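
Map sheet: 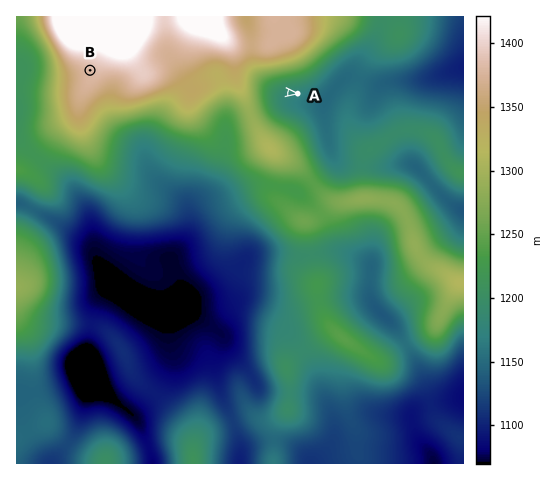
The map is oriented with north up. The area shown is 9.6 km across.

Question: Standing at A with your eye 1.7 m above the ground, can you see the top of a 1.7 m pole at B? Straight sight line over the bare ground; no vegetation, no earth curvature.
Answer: no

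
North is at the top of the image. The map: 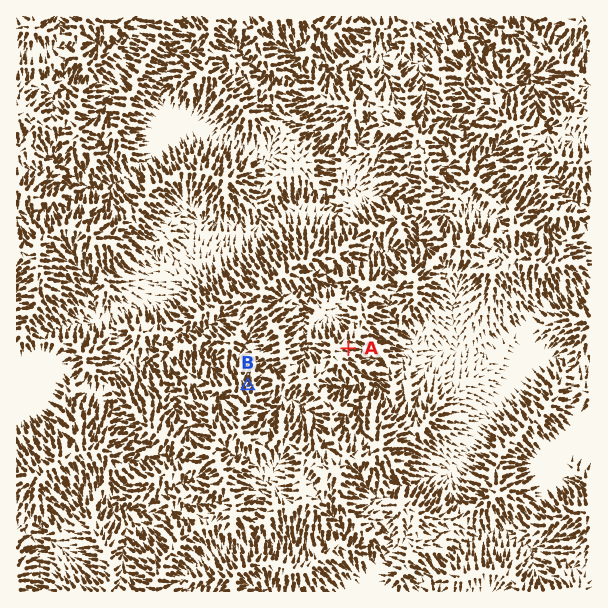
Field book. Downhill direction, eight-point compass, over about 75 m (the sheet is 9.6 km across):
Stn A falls E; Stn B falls N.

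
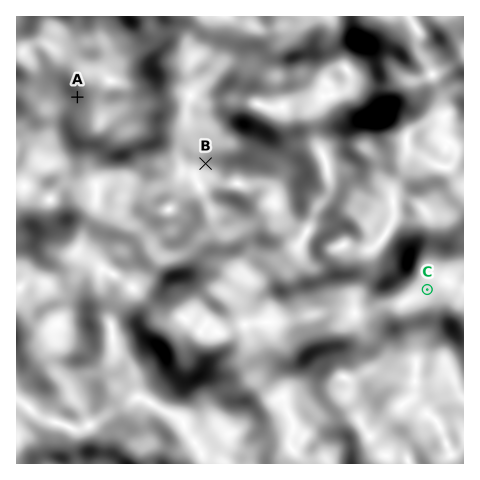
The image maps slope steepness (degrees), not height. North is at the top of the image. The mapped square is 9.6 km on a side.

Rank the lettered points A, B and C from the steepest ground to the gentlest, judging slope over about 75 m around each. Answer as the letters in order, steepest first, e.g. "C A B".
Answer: A B C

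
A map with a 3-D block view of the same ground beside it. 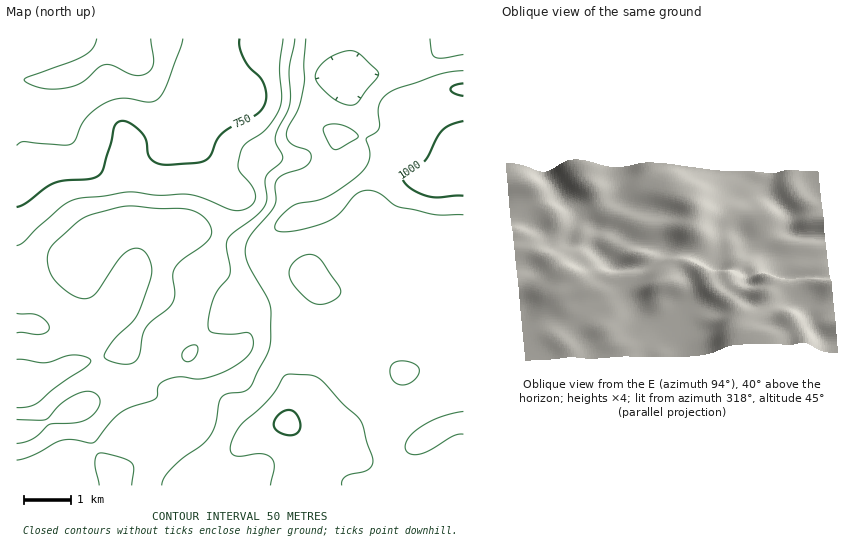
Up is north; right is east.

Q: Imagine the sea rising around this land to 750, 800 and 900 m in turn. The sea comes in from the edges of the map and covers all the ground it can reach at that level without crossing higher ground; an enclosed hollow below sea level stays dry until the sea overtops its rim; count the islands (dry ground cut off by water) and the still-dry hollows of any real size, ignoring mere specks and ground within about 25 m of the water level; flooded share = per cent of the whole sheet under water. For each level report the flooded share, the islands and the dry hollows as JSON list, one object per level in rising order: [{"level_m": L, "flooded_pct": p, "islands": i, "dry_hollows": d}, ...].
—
[{"level_m": 750, "flooded_pct": 14, "islands": 0, "dry_hollows": 0}, {"level_m": 800, "flooded_pct": 22, "islands": 0, "dry_hollows": 0}, {"level_m": 900, "flooded_pct": 55, "islands": 0, "dry_hollows": 0}]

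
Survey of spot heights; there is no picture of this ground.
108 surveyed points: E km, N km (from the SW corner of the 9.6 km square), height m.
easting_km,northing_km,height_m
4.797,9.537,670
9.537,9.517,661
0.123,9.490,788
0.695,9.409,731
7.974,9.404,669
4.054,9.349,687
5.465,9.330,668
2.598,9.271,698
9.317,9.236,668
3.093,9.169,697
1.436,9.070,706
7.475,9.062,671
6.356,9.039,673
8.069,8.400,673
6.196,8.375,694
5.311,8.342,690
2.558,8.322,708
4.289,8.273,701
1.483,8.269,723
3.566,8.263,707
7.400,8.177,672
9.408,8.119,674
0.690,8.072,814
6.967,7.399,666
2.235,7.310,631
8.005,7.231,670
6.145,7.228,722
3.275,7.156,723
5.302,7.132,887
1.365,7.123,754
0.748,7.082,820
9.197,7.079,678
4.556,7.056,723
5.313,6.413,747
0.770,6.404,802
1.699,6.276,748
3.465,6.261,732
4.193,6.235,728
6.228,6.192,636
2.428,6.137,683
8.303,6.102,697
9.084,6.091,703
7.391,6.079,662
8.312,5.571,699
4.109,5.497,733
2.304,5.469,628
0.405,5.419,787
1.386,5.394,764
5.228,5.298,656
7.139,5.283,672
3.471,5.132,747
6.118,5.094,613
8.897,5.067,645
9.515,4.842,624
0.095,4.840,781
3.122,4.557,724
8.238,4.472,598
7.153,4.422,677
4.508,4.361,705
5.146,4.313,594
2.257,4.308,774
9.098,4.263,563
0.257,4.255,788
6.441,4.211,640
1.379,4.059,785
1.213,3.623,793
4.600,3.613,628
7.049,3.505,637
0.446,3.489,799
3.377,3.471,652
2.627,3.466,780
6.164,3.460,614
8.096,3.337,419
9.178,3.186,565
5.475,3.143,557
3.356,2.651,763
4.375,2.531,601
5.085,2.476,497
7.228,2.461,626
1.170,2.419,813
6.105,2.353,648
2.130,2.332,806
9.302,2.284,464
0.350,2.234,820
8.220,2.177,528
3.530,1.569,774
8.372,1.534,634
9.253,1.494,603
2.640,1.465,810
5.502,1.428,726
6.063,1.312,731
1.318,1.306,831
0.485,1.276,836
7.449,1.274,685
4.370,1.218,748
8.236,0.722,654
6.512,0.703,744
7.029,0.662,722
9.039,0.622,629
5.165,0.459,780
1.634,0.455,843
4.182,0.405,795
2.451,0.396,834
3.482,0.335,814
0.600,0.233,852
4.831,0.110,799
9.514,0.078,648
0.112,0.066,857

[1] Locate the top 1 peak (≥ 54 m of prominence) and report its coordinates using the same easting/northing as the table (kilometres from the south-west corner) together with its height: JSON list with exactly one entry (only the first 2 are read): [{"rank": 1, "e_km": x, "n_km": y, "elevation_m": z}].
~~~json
[{"rank": 1, "e_km": 5.41, "n_km": 7.09, "elevation_m": 901}]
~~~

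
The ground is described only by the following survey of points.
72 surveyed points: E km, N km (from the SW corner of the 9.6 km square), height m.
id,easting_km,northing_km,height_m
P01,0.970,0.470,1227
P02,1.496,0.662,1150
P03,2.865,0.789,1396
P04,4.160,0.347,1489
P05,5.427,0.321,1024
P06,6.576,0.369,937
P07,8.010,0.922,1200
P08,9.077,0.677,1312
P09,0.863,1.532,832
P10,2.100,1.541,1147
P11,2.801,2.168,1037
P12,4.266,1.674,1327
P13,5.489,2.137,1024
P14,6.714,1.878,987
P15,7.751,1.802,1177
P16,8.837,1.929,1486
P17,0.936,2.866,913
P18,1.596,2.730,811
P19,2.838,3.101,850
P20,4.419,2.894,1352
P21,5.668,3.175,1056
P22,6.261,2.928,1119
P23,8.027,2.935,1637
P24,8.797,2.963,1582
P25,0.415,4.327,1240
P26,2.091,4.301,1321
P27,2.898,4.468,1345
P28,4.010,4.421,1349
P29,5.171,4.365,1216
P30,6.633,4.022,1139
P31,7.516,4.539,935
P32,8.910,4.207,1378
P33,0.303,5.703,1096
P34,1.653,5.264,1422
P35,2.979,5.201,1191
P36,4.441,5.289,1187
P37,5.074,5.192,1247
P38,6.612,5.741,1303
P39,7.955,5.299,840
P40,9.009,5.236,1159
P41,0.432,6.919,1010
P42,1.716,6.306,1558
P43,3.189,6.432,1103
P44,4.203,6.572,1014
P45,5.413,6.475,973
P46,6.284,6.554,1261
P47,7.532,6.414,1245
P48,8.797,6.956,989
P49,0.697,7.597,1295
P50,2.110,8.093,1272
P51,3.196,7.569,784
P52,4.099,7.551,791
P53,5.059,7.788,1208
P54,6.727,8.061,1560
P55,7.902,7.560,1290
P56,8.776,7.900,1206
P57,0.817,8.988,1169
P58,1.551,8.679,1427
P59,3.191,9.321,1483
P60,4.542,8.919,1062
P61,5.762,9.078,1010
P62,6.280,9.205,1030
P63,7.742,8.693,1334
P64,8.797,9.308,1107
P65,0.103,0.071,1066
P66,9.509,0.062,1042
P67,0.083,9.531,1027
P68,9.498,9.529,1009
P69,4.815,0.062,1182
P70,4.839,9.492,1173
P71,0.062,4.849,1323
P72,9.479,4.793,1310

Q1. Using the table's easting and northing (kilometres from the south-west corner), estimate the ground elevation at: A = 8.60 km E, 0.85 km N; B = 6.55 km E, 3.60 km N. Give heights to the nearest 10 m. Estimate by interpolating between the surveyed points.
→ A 1310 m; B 1110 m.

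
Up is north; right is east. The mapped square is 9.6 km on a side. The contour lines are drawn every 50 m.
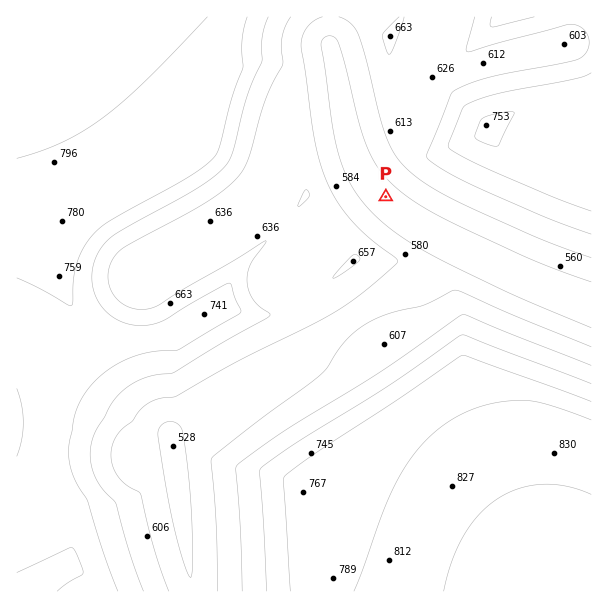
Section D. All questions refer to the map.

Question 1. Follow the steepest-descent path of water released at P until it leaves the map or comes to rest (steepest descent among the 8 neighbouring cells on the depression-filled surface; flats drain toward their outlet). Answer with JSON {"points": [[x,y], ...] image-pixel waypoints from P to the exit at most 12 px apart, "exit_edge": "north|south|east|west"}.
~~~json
{"points": [[386, 197], [393, 209], [405, 218], [417, 225], [429, 233], [441, 239], [453, 245], [465, 251], [477, 257], [489, 263], [501, 269], [513, 275], [525, 281], [537, 285], [549, 291], [561, 296], [573, 300], [585, 305], [591, 308]], "exit_edge": "east"}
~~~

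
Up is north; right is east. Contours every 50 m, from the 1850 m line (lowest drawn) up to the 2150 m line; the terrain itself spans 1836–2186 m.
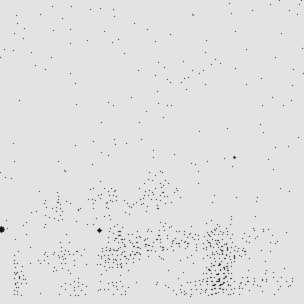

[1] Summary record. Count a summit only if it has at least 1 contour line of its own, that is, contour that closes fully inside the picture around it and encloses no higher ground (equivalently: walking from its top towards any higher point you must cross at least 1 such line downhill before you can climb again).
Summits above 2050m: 1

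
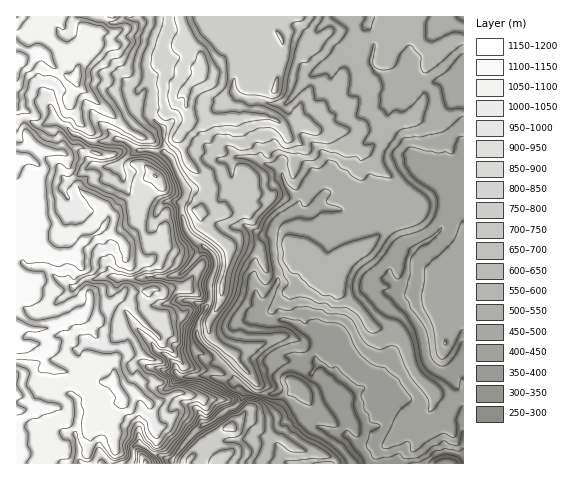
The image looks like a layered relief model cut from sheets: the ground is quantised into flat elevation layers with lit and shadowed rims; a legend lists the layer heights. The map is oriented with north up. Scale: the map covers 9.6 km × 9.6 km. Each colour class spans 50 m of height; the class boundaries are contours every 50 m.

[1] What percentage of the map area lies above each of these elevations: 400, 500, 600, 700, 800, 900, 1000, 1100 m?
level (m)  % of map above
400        93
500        77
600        58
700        50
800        38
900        29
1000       20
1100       6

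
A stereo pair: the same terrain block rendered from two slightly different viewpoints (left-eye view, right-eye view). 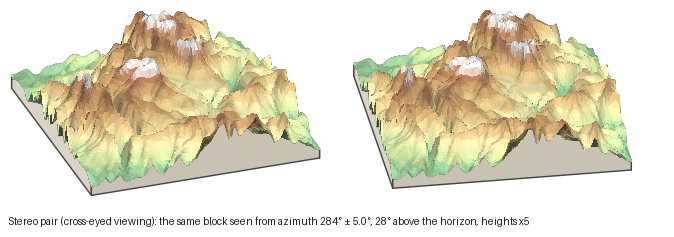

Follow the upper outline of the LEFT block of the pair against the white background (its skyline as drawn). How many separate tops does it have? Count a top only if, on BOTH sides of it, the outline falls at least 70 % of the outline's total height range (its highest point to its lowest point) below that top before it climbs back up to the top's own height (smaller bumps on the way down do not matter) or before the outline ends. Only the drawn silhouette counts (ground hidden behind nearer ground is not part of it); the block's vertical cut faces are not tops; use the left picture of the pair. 0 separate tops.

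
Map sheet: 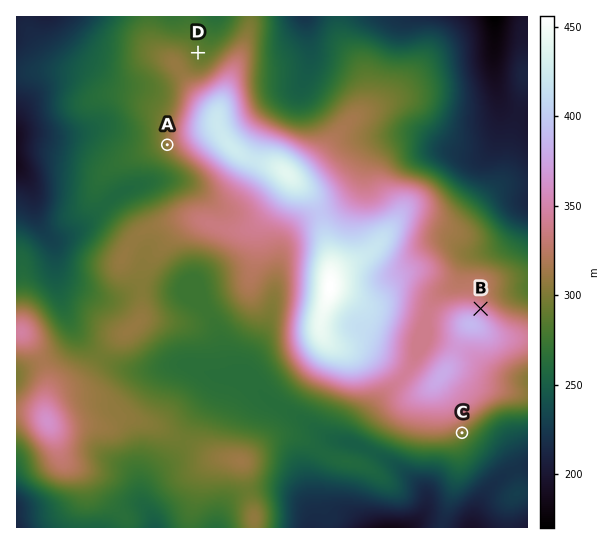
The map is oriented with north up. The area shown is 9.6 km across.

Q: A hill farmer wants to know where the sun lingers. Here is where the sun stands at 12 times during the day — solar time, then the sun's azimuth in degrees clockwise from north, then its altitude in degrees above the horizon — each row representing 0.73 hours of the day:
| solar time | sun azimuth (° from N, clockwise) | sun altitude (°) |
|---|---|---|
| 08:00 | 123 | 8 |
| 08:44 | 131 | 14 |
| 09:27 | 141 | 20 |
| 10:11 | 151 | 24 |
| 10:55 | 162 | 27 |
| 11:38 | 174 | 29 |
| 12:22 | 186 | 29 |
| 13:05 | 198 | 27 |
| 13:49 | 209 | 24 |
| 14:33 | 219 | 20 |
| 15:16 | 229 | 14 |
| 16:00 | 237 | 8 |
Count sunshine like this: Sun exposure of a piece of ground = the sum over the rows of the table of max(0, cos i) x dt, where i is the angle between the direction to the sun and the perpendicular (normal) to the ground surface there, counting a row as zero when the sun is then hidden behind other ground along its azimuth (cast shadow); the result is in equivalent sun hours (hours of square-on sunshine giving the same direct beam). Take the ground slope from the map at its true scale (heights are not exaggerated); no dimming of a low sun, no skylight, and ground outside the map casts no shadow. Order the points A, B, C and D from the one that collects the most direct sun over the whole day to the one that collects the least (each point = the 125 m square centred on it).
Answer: C > A > D > B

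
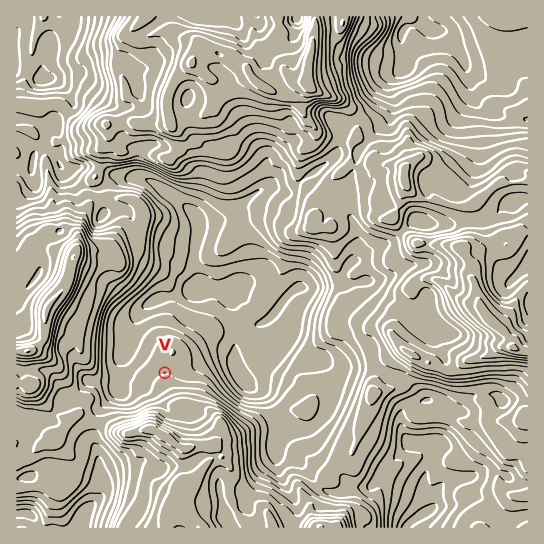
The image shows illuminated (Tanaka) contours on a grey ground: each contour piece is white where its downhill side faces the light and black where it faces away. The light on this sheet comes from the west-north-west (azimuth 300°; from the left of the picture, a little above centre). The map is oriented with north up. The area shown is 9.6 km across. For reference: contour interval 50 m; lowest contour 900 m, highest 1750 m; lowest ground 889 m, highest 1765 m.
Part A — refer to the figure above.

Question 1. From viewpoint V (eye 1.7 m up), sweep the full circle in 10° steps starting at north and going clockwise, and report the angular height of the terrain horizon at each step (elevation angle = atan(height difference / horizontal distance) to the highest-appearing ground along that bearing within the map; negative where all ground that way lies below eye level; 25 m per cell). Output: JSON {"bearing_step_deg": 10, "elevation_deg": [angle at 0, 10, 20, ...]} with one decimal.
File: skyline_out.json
{"bearing_step_deg": 10, "elevation_deg": [4.4, 4.2, 4.8, 4.1, 1.7, 3.7, 2.4, 3.9, 4.9, 3.0, 2.1, 1.9, 6.0, 13.3, 14.2, 16.5, 16.3, 17.2, 20.8, 22.0, 20.8, 16.4, 11.1, 5.6, 4.6, 5.0, 7.3, 7.5, 11.9, 11.8, 11.6, 11.5, 10.5, 5.8, 5.5, 2.8]}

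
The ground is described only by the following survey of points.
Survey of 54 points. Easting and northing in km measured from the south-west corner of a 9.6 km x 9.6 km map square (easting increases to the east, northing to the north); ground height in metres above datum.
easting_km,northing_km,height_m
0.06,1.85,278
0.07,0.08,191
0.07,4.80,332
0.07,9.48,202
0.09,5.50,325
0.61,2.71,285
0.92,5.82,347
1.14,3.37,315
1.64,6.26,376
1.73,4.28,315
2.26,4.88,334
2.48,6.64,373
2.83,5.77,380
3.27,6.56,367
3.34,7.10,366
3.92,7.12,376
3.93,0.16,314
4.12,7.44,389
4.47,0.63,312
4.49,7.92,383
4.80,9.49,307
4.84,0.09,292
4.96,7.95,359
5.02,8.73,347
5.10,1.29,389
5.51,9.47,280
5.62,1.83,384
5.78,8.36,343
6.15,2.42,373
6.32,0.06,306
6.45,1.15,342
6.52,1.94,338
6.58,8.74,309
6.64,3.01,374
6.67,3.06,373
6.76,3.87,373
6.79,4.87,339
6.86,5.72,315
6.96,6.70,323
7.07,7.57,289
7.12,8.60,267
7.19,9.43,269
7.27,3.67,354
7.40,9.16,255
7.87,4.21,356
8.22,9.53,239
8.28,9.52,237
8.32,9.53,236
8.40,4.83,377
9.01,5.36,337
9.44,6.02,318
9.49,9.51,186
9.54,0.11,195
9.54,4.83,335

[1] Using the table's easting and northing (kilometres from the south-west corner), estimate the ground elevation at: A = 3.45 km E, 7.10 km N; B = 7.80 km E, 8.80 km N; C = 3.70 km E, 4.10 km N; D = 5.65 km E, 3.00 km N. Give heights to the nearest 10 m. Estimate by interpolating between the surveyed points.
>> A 360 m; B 220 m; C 310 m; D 330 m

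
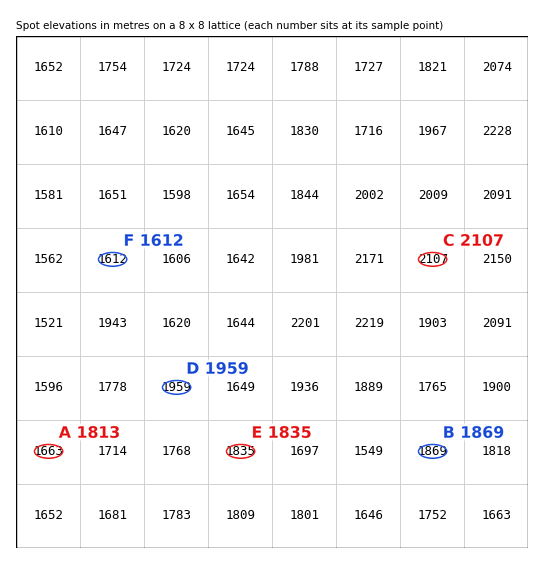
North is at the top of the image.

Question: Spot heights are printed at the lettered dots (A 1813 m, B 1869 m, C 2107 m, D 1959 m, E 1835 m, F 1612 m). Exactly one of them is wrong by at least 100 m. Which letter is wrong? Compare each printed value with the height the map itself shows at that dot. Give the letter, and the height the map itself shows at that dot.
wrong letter A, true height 1663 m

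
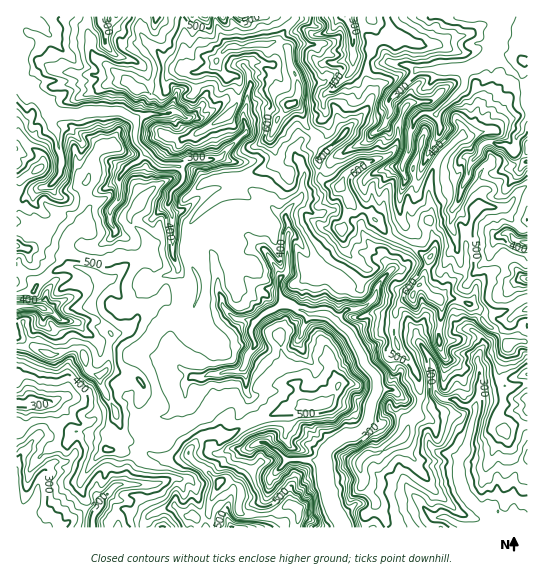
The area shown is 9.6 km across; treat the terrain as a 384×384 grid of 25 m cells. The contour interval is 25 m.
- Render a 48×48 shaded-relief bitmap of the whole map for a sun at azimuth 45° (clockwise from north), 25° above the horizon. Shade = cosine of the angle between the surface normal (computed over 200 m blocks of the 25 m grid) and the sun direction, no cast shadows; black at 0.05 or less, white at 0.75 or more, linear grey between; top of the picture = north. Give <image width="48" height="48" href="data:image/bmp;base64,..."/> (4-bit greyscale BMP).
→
<image width="48" height="48" href="data:image/bmp;base64,Qk32BAAAAAAAAHYAAAAoAAAAMAAAADAAAAABAAQAAAAAAIAEAAATCwAAEwsAABAAAAAAAAAAAAAAABEREQAiIiIAMzMzAERERABVVVUAZmZmAHd3dwCIiIgAmZmZAKqqqgC7u7sAzMzMAN3d3QDu7u4A////AIh2ZneGV4UjeJgANVad/HI1eauphomHd4d2VXd2d3ZHmYUlmYa++lFWmquXaKl3d4dlVHh3iJiKp2V63Ijv6EJGqqhVnJZndnZlRYhniZiZhVaM7Iv/xyFJqpVZymVnZmZ1VndmZVVmQmre25rutiFamWSMyVV3ZkZmZnZkQ0RDJs3duqrdpRJ5iGesuFZ3aDdmVlZVVndle7zMvciZhTaYh2nLqGVmeVdmZlVoiIh3qpmqu0F5h4mZl3q4iGRVeYd2dmeImYiImYiHYxaYdomZh4qGmWRGmZh3iHdnmYiZmZmXVEd1M1aIVIl5qXRIqrqqmHZIqIiZiImZhmZTJFeWJYmbq5Zpq5mHd3RKl4mZiImaiHdneIqmWpety3ZXqmZFZjFqh5mZiZmqd4eJmamZhzW8ZnZHmWRFUwGJeKmZmavKZ3iZmJzrURbIR4c2iVQzQAaamqmZiJmYaImaiN/3ACnVN6c2iSEDQVqrqpiHZlaJeIm5eu+wAlywSrYjRjNZdqqqmIiHd3iplXq3e/5QBK1AmoQSZ2jMqriIiIiHd4m8cnumn/oQJ8kDqqUEiJvbu4aJmIiHeJvsVpyp38MBSKUnu3A6ue/rdUaqmYh3ia23aK7cy0NVWHM2lyOqmKqDJGmpiZiIibk2ebyFUyRGVjM0dUq6qjQzVniImZiIiaZYiKQCISNoMzVImby6mFZlV3eJmYiZiZZ5moI0RFaFRGecy7uqq3mHdniamIiYeYeIi5ZGd3Zmd2eru6upq6qHeKqpmHmneYeInIU3dlR5h0R5u6uphrh3iqqZmIqmiYiJuWZXZDeZYyOKyZuprGV3iZmamJumiIiJlZhUQkiGM2ibyZus3GeHiIm5Z6ymeIiId6giMmmDWqh8yJuqY4mYiIu2Wa2leIiIeKYkZpllrJeMuJl1V5qImJuXeK2UaIiHiZVXdmd5zIicuXd3iqqblnqpV6t1Z4h3iHZ1Q0m6y6mbqWmqqamqZYq5V6t2Z3d4h2Z1I2zKy8iauYm6qKeIVInJes3KV5mYdleEN6uazraaupiruneKdIm5m922eruodmmVaZmarIaoq5mrzHe9ZImWjJUzZ4hlVXpzeZqqqZiZqoid2mncV4d52yACIkQ0U3hliZrMq7l5iHm8lqzaeHm95gJoZVVWI3h2mXnLrambZpiHicy5iavN1krbmHV4E2hpuYurmqrLRrmKq8u4iZqslXmoZVemE3ZsyJu6uYmmSsq7u7uXZlVUEBNAFVeWI0aduau7t4iWiqq7u6l2VEQwATQyRVWFQ2m9urqbqJqZqomqqodVVVVDWYZTRUR4VIfOuqmKqqu6upmqqXZWZ3Zou3QzZja5Vnfvy7qKzLuaqYmZh2ZomFasp0RnhmmlRmn+url6uXVmZniIZneJhVrHVEeIh4h1RWvbiblXdERVZ5mHeHeIZXuUVYl3mZiZiZzbvMlHZniZqpmIiHiHZox2Z6l4qpvMurzLzddZiavLuqqYd4l2ZqtnWKlpy5zMmpiIzdRpiszLy6mIiA=="/>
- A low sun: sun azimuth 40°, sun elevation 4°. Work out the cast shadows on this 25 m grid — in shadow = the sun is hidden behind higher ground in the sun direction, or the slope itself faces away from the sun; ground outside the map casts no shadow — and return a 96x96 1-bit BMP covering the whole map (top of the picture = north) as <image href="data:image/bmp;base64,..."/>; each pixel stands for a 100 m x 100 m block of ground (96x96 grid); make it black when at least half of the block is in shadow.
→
<image width="96" height="96" href="data:image/bmp;base64,Qk2+BAAAAAAAAD4AAAAoAAAAYAAAAGAAAAABAAEAAAAAAIAEAAATCwAAEwsAAAIAAAAAAAAA////AAAAAAD//7/////7//gCfgD//7//1//4f/gP/OD///8+N+D4//A/8f3///f8d8B4//B/z//////798AA/+B/n///////+8AA/+D/f/7//////8AA/8H+f////////MCB/4H8f////////AOB/4H4////////+APB/4P4////////8APh/7/w//b/////4AP//z/gf/7///4fgAn//z/gf/j///wDDH///jfC//j//8ABH////wPP//j//wAAH////8GP//j//5gAH/////gP//D///AADD////4P//D///AAAB////8f/8H//+AAAA////8f/4D//+AAAAH///8B/4D//+IAAAB///+B/8D//8YAAAAH5//B/8D//8YAAAAYB//n/+D//44AgBwAB//3/+X//48AgB/gB//3/+n//w8AABnwM////+H//xYB8BgAD////+D//sQA/3gAB/////z//AAB//gAx///////+AAD//gB5///////+AADC3wDj///v//88IACAH+HD///f//wEYAAAD+PD///f/cAAYgAAD+fj//+f/PAB8wAAD8fH//+X+DBT8AAAD8fP//+/8CH/gAAAH+f///+/4CP/gAAAf///////wAP/wAAA///////fiD//gAAA///////fgb/xBAAB///////fAP/4HAAB//////+YAH/+GAAB7/////cAAAH/EAABx/////YBADnFwAABx/////gAADD/wABxh/////gAA6B/gAfhg/////wAAcAeAAHhgf////4AAcYAACHBgf////8EAY3gAAPBAf////8EAD/AAAOBA/////wMAD5gAAOAB/////AMAD5gEcOAB////8IMB/wgH8PgB//+fw8MH8AAH4PwA//+Ph8cP9AAHwP4Bf/8PB8YfzAAHgP8B//+eD8KfiGAHGf+B///+CQPfAOAGA//P///wCAPfAd+Hw//////gCMOAAB+Dw//////ACYGADD+Dwf/////GAYGAD/+Pwf////+GCYGAD/8PwP////wIDYCAA/4H/////vgeD4DAAZ4H/////vgfDsBgGh4H/////PgP3MBADB4P////8fgD/EDgLx6P////8/MALkP4fx7P////8/mABkPwfD7h////8/HgB2P/+D/B////9+D4Bzm/oH/j//f/9/AAZzweAH////n/9+GH9z4AEP////7//8MD5x4AEP////+//8cAdxwAAP/////H/8cAd9wAAP/////n/4cAe+AAB////////gIAIfAAB///////+AAAIBAAD///////84AAMAGAD///z////4QAeADAD///j////4AIDADAD///H//n/wB4D/AAZ/P+P/P//wA4P/4A58P5/8Pf/wA5//8B5wfj/0e//h/9//+BwA/H/kY//h48///BAA/P/ORf7jg8//gAhx/P+OAA7BQ8/gAAjz/P8eBgAAA8QAHgDH+P4eDAABg4AAAAyH+d4ODAAHg4AAAAgP4cQOCYAGA5gAAAAfAIYeCQAAAxgAAAA="/>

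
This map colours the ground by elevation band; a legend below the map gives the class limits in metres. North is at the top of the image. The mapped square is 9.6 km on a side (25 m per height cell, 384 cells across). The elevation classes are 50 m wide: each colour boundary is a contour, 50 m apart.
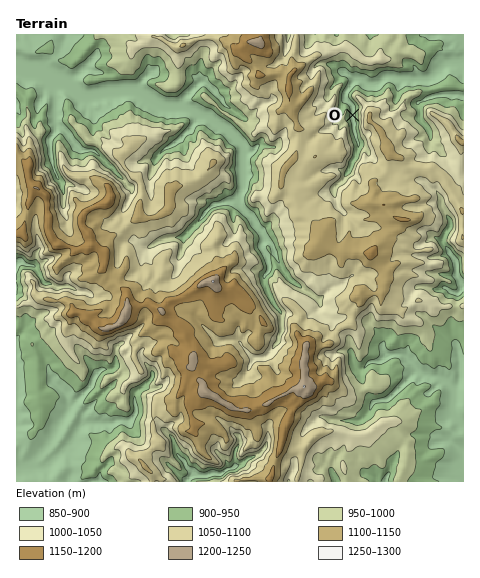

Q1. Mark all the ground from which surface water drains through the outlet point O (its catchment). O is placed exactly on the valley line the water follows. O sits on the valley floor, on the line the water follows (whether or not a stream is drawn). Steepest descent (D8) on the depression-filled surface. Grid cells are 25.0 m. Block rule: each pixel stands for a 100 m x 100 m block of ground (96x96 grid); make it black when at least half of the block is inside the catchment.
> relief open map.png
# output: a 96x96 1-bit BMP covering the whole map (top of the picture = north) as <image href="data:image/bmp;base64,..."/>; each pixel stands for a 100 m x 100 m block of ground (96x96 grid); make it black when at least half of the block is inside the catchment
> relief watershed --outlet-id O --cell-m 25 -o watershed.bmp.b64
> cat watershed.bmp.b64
<image width="96" height="96" href="data:image/bmp;base64,Qk2+BAAAAAAAAD4AAAAoAAAAYAAAAGAAAAABAAEAAAAAAIAEAAATCwAAEwsAAAIAAAAAAAAA////AAAAAAAAAAAAAAAAAAAAAAAAAAAAAAAAAAAAAAAAAAAAAAAAAAAAAAAAAAAAAAAAAAAAAAAAAAAAAAAAAAAAAAAAAAAAAAAAAAAAAAAAAAAAAAAAAAAAAAAAAAAAAAAAAAAAAAAAAAAAAAAAAAAAAAAAAAAAAAAAAAAAAAAAAAAAAAAAAAAAAAAAAAAAAAAAAAAAAAAAAAAAAAAAAAAAAAAAAAAAAAAAAAAAAAAAAAAAAAAAAAAAAAAAAAAAAAAAAAAAAAAAAAAAAAAAAAAAAAAAAAAAAAAAAAAAAAAAAAAAAAAAAAAAAAAAAAAAAAAAAAAAAAAAAAAAAAAAAAAAAAAAAAAAAAAAAAAAAAAAAAAAAAAAAAAAAAAAAAAAAAAAAAAAAAAAAAAAAAAAAAAAAAAAAAAAAAAAAAAAAAAAAAAAAAAAAAAAAAAAAAAAAAAAAAAAAAAAAAAAAAAAAAAAAAAAAAAAAAAAAAAAAAAAAAAAAAAAAAAAAAAAAAAAAAAAAAAAAAAAAAAAAAAAAAAAAAAAAAAAAAAAAAAAAAAAAAAAAAAAAAAAAAAAAAAAAAAAAAAAAAAAAAAAAAAAAAAAAAAAAAAAAAAAAAAAAAAAAAAAAAAAAAAAAAAAAAAAAAAAAAAAAAAAAAAAAAAAAAAAAAAAAAAAAAAAAAAAAAAAAAAAAAAAAAAAAAAAAAAAAAAAAAAAAAAAAAAAAAAAAAAAAAAAAAAAAAAAAAAAAAAAAAAAAAAAAAAAAAAAAAAAAAAAAAAAAAAAAAAAAAAAAAAAAAAAAAAAAAAAAA/wAAAAAAAAAAAAAD/4AAAAAAAAAAAAAH/8AAAAAAAAAAAAAH/+AAAAAAAAAAAAAD//gAAAAAAAAAAAAH//wAAAAAAAAAAAAP//wAAAAAAAAAAAAf//wAAAAAAAAAAAB///AAAAAAAAAAAAB//+AAAAAAAAAAAAD//+AAAAAAAAAAAAD//wAAAAAAAAAAAAD//4AAAAAAAAAAAAH//4AAAAAAAAAAAAf//4AAAAAAAAAAAAf//4AAAAAAAAAAAAf//8AAAAAAAAAAAAf//+AAAAAAAAAAAAP///AAAAAAAAAAAAH///AAAAAAAAAAAAAP//AAAAAAAAAAAAAP//AAAAAAAAAAAAAH//AAAAAAAAAAAAAD/+AAAAAAAAAAAAAB/+AAAAAAAAAAAAAA/8AAAAAAAAAAAAAA/8AAAAAAAAAAAAAAf4AAAAAAAAAAAAAAPwAAAAAAAAAAAAAAPwAAAAAAAAAAAAAAAAAAAAAAAAAAAAAAAAAAAAAAAAAAAAAAAAAAAAAAAAAAAAAAAAAAAAAAAAAAAAAAAAAAAAAAAAAAAAAAAAAAAAAAAAAAAAAAAAAAAAAAAAAAAAAAAAAAAAAAAAAAAAAAAAAAAAAAAAAAAAAAAAAAAAAAAAAAAAAAAAAAAAAAAAAAAAAAAAAAAAAAAAAAAAAAAAAAAAAAAAAAAAAAAAAAAAAAAAAAAAAAAAAAAAAAAAAAAAAAAAAAAAAAAAAAAAAAAAAAA="/>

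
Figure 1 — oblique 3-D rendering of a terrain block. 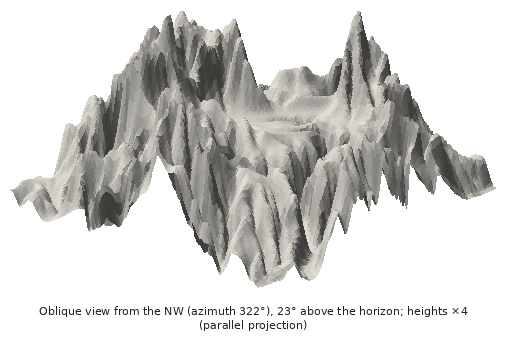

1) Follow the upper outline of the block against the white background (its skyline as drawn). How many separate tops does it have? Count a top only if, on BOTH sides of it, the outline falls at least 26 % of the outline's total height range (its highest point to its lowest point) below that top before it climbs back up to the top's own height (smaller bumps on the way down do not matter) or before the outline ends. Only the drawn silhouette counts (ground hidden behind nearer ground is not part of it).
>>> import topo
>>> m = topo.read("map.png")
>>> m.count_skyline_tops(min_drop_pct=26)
2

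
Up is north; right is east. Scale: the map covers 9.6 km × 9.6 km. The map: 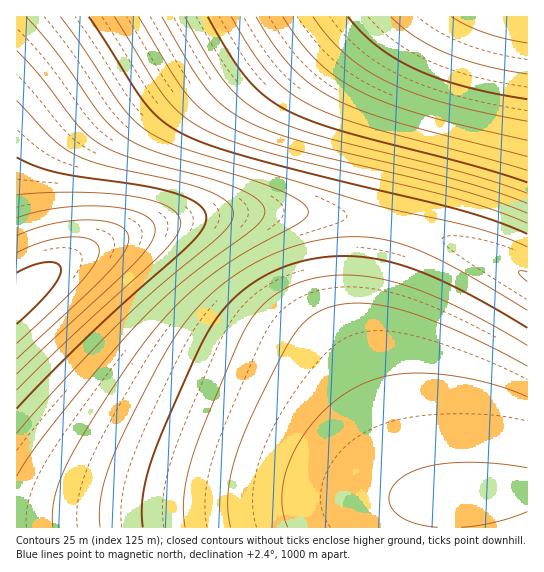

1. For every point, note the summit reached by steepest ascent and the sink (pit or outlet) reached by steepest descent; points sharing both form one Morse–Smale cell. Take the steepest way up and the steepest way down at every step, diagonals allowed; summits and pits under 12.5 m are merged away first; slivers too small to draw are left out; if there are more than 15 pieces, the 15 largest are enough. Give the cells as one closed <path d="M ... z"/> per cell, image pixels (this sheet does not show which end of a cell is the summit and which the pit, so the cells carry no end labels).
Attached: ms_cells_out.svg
<path d="M282 211l-71 4-38 6-35 10-39 14-32 16-25 16-26 21 1 230 511-1-1-36-64 6-28 0-9-4-7-7-10-16-16-48-20-87 2-33 16-77-42-9z"/><path d="M459 16l-442 0-1 281 38-28 45-24 39-14 48-12 51-7 45-1 56 4 53 9 26-109 18-49z"/><path d="M391 224l-16 78-2 33 20 87 11 35 9 21 13 15 9 4 28 0 64-6 1-214-62-30z"/><path d="M527 16l-66 0-4 3-22 47-18 49-25 104 1 6 25 6 48 16 25 10 35 19 2-1z"/>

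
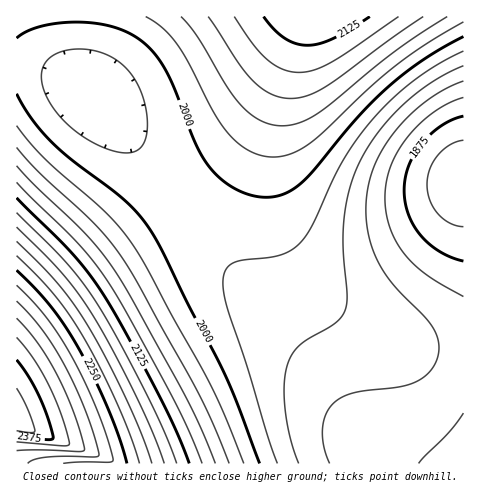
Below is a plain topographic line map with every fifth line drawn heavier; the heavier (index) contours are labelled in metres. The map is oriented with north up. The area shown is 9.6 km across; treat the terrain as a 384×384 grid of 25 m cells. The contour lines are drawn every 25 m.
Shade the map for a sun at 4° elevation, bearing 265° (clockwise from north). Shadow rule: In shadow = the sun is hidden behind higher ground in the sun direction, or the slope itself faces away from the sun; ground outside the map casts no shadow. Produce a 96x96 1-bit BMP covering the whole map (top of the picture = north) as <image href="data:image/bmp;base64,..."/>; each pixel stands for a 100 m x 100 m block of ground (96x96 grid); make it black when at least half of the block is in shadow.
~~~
<image width="96" height="96" href="data:image/bmp;base64,Qk2+BAAAAAAAAD4AAAAoAAAAYAAAAGAAAAABAAEAAAAAAIAEAAATCwAAEwsAAAIAAAAAAAAA////AAAAAAAAAAf////+AAAAAAAAAB//////8AAAAAAAAP///////4AAAAAAB/////////gAAAAAH/////////8AAAAA//////////8AAAAD//////////+AAAAH//////////+AAAAH//////////+AAAAH//////////+AAAAP//////////+AAAAP//////////+AAAAP//////////+AAAAP//////////8AAAAf//////////8AAAAf//////////4AAAAf//////////wAAAAf//////////wAAAAf//////////gAAAA///////////AAAAA//////////+AAAAA//////////8AAAAA//////////4AAAAA//////////4AAAAA//////////wAAAAB//////////gAAAAB//////////AAAAAB/////////8AAAAAB/////////4AAAAAB/////////wAAAAAD/////////gAAAAAD/////////AAAAAAD////////+AAAAAAD////////8AAAAAAD////////4AAAAAAD////////gAAAAAAD////////AAAAAAAD///////+AAAAAAAD///////8AAAAAAAD///////wAAAAAAAD///////gAAAAAAAD//////+AAAAAAAAD//////8AAAAAAAAD//////wAAAAAAAAD//////gAAAAAAAAD/////+AAAAAAAAAD/////4AAAAAAAAAD/////wAAAAAAAAAD/////AAAAAAAAAAD////8AAAAAAAAAAD////wAAAAAAAAAAD////AAAAAAAAAAAD///8AAAAAAAAAAAD///wAAAAAAAAAAAD///AAAAAAAAAAAAD//+AAAAAAAAAAAAD//4AAAAAAAAAAAAD//wAAAAAAAAAAAAD//AAAAAAAAAAAAAD/+AAAAAAAAAAAAAD/8AAAAAAAAAAAAAD/4AAAAAAAAAAAAAD/wAAAAAAAAAAAAAD/gAAAAAAAAAAAAAD/AAAAAAAAAAAAAAD+AAAAAAAAAAAAAAD8AAAAAAAAAAAAAAD4AAAAAAAAAAAAAADwAAAAAAAAAAAAAADgAAAAAAAAAAAAAADAAAAAAAAAAAAAAACAAAAAAAAAAAAAAAAAAAAAAAAAAAAAAAAAAAAAAAAAAAAAAAAAAAAAAAAAAAAAAAAAAAAAAAAAAAAAAAAAAAAAAAAAAAAAAAAAAAAAAAAAAAAAAAAAAAAAAAAAAAAAAAAAAAAAAAAAAAAAAAAAAAAAAAAAAAAAAAAAAAAAAAAAAAAAAAAAAAAAAAAAAAAAAAAAAAAAAAAAAAAAAAAAAAAAAAAAAAAAAAAAAAAAAAAAAAAAAAAAAAAAAAAAAAAAAAAAAAAAAAAAAAAAAAAAAAAAAAAAAAAAAAAAAAAAAAAAAAAAAAAAAAAAAAAAAAAAAAAAAAAAAAAAAAAAAAAAAAAAAAAAAAAAAAAAAAAAAAAAAAAAAAAAAAAAAAAAAAAAAAAAAAAAAAAAAAAAAAA="/>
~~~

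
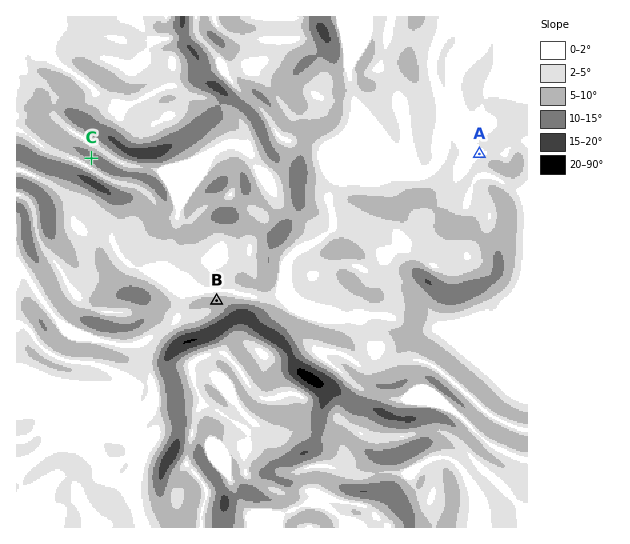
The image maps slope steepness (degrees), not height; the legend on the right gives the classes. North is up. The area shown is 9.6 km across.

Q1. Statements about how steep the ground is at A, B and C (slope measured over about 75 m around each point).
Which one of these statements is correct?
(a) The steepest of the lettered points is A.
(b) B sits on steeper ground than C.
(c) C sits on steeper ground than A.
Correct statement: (c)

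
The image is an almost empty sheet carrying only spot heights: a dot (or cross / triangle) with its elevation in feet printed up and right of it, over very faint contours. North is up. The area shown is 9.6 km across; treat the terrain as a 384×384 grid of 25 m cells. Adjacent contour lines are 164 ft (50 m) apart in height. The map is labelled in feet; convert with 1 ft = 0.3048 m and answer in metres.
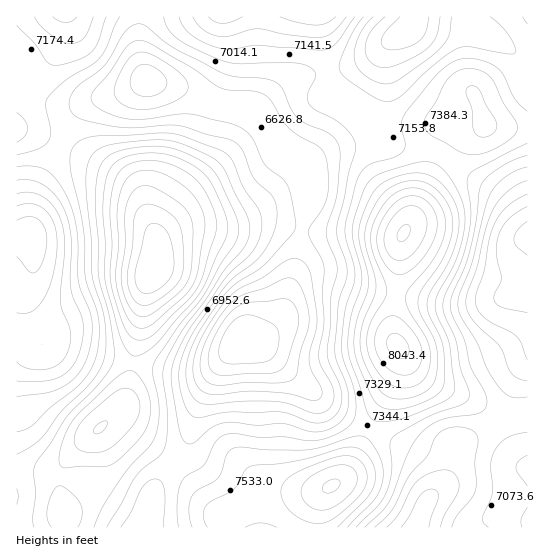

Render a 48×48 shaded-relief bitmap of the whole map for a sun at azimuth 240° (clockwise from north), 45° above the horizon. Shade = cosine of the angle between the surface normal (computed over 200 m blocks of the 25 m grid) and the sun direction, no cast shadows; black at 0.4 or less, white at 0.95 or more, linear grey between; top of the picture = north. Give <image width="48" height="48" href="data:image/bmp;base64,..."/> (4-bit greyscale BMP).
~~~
<image width="48" height="48" href="data:image/bmp;base64,Qk32BAAAAAAAAHYAAAAoAAAAMAAAADAAAAABAAQAAAAAAIAEAAATCwAAEwsAABAAAAAAAAAAAAAAABEREQAiIiIAMzMzAERERABVVVUAZmZmAHd3dwCIiIgAmZmZAKqqqgC7u7sAzMzMAN3d3QDu7u4A////AKu6l2ZmeJq8y6mImqq6qGVWZnirqpmqqau6h2ZmZ5q8upiImau7qHZVVVeaqpmpmbu5hmd2Zoq7qYiImau7qXZUQ0aaqqqpmbu5d3iGZoq6mIiZmaqqqXZEM0aKqqqqmbupiImHZoqpiJmZmZmZmHVDI0aJqru6qqqpmZmXd4mYiZqpiHh3d2QyJFeJmru6qZmaqqqYd3iIiaqYdmZmZlQzNWd4iauqmYmau6mHd3ZniamGZmZVVlVEVnd3iaqpiIiau6mHd2VWiZhlVmZVVmdmd3d3iaqpiImaqqmHdlRFeIdVZmVEV4mZmYh4mqqYiIiaqZmIdkM0Z2ZVZmREaKu7qpiImpmIiIiJmZmYdTIjRVVWZVRFiszcupmIiId3d3d3iJmYZDIiNFVVVVVnrN7dy6mHdmVWZ2ZniZmYZTIiI0VVVVeKze7ty6hlRERVZmZniaqpdkMiI0VlVnmr3e7ty6dTIzRWZmZ4mru6mGUyEkVmZ5q83e7ty5YyEjVmZmeJq7zMuXUyEkV3iau8ze7tynUhEjVmZneaq8zdyoZCEjV4mqu7zd3cuGMQAjRVZniau83u24ZDIiV5qqq8zd3Lp0IAASNFZoiau97u64ZUISR5qqq83dzLlkIQESNWd4iavN7/7JZUMRNpqqrN3cy6l0MhEjRnd4iavN7/7JdlMRNomZrN3Mu7qGQzIjV4iIibze7+7KdlMRNYmZq8y7vMynZUMjV4h3irzd7u3KdkISNXiIm8u7ze24dUMjRnd3irzd3dy5dTIjRmd3mrvM7u25dkMhNWd3is3d3dy5dTI0VmZnirvN7+25dUMQE1Z4is3d3d26dTNEVVVWiavN7u24ZUIQA1Z4m83t3d25dURFVEVWeavN3dyoZUIAAld5rN7u3dy4ZUREQ0RWaJq8zMuoZDEAE1d5rN7t3dynZVRDMzRVZ4q8zLqYUyEAE1d6vN3d3cuXVVVDIjVVVoq8y7qHUhESNWeKvN3MzLqGZVQyIkVlVorMy6l2QhEjVniKu8zMzLmGZVQyI0VmZ4rMuphlQzNGZ3iKq7u7u6h2VEMiM0VmeJu8uYdmVVZ4iIiKqqqqqYZVQzIjREVniau7qYd3d3iZmIiJmZmZh2VEMyI0VVVomqu7uYiZmZmqmIiId4iIdlREMzNFVVZ5q7u7upmqqpqqqId2Znd3ZUREREVWZmeKu7u7upmqqpmqmHZmZmZmVVVVZmZ3d3iry7u6qYiaqZmql2VWd3ZmZlVmd3eIiIm7y6qph3eJmZqphlRIiHdndmVniJmZmZq7uqmYdmaJmaqpdURZmYd3dmZomqqrqqq7qpmHZVaJmaqYZEVqqpiIdlZ5vMzLuqqqqpmHVVaImZmHVEV6qpmYdVaLzMzMuqqqqqmGVFZ4iIh2RFeKqqqYZVabzczLupmqqqqGRFd3iJh2Vniau7qXZVeszMzLqZqqqqmFRFd4iamHeJqru7qXVWerzMzLqZqqqql1RGd4mrqYiaq7u7qGVWibvMzLqZmqu6l1RFZ3mrupmqug=="/>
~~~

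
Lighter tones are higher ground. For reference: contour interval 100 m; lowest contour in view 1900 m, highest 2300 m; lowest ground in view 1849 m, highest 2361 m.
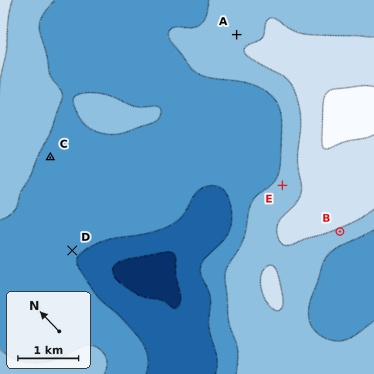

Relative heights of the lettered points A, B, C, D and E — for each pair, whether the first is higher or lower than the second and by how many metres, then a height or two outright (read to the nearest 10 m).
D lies lower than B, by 170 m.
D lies lower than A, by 170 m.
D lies lower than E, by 120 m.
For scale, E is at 2130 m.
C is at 2080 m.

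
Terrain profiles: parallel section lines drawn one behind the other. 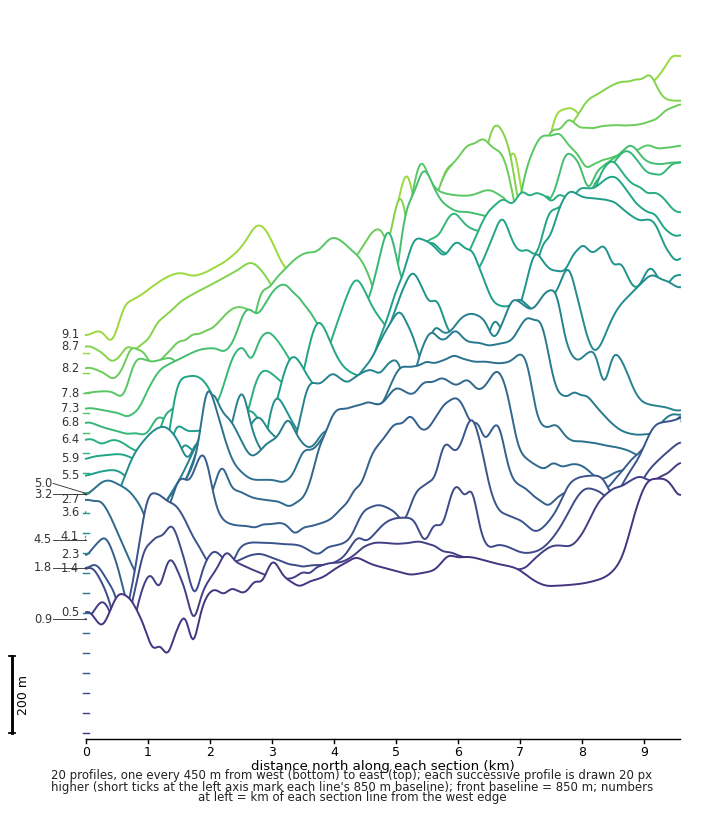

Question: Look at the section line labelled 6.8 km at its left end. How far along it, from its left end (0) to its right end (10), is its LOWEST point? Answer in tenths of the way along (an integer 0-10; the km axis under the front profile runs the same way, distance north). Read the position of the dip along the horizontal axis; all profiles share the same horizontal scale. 1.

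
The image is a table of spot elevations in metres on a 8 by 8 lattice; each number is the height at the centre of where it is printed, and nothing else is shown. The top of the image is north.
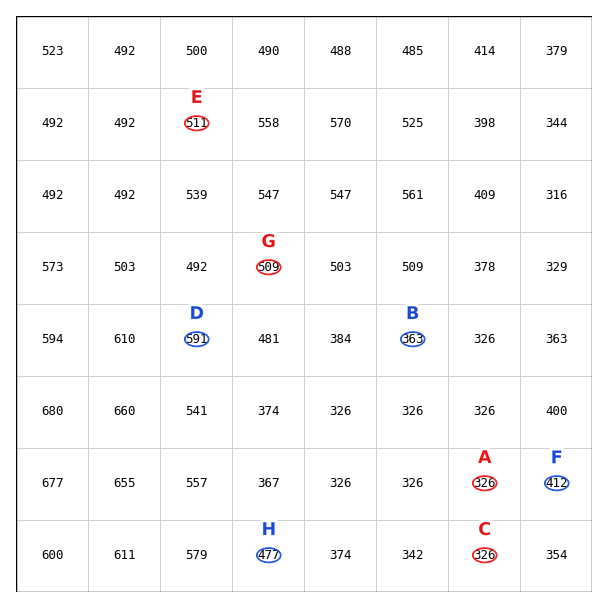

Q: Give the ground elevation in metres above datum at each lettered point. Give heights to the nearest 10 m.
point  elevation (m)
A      330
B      360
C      330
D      590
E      510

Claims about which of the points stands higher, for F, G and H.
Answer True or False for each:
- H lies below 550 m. True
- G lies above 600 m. False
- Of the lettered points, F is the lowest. True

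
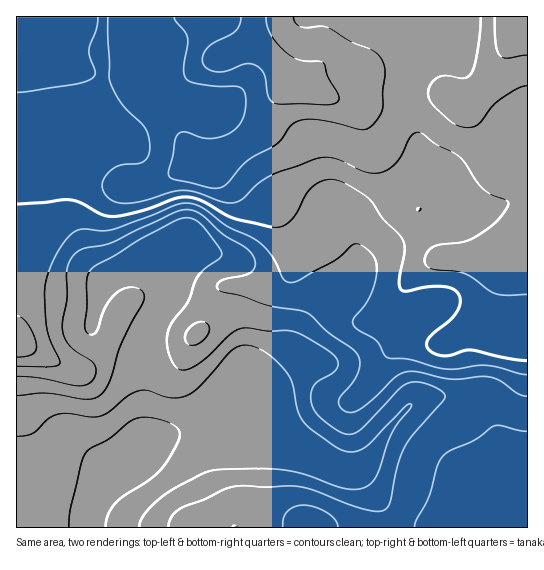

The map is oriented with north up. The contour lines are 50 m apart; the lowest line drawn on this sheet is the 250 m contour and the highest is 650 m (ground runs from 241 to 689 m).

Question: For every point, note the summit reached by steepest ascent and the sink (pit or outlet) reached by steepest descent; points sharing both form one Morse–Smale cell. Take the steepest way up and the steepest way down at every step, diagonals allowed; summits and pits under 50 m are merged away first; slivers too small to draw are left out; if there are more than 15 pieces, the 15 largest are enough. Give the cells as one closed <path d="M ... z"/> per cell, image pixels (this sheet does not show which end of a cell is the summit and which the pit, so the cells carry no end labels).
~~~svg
<path d="M527 16l-116 1-2 62-2 14 18 73-11 11-35 22-31 24 8 24-1 24-4 8-10 10-18 11-14 15-12 22-1 17-3 5-24 22-34 14-8 6 13-14 8-16-7-41-4-9-6-6-13-7-41-16-8 8-5-15-7-8-11-5-27-1-10 6-6 0-16-16-14-28-24-20-2-7-3-41 33-32 16-28 7-18 3-10 0-60-87 0 1 511 72 0 0-11 4-11 17-17 12-6 35-36 8-11 37-7 52 2 47 18 30 18 11 4 15 1 11 11 24 35 11 7 26 3 99-1z"/><path d="M410 16l-307 1 0 60-3 10-7 18-16 28-33 32 4 45 7 9 8 4 10 10 14 28 16 16 6 0 10-6 27 1 11 5 7 8 5 15 8-8 41 16 13 7 6 6 4 9 7 41-5 12-12 14 38-16 24-22 3-5 1-17 12-22 14-15 18-11 10-10 4-8 1-24-8-24 31-24 35-22 11-11-18-73 2-14z"/><path d="M207 429l-42 7-8 11-35 36-12 6-17 17-4 11 0 10 339 0-25-2-8-4-27-38-11-11-15-1-11-4-30-18-47-18z"/>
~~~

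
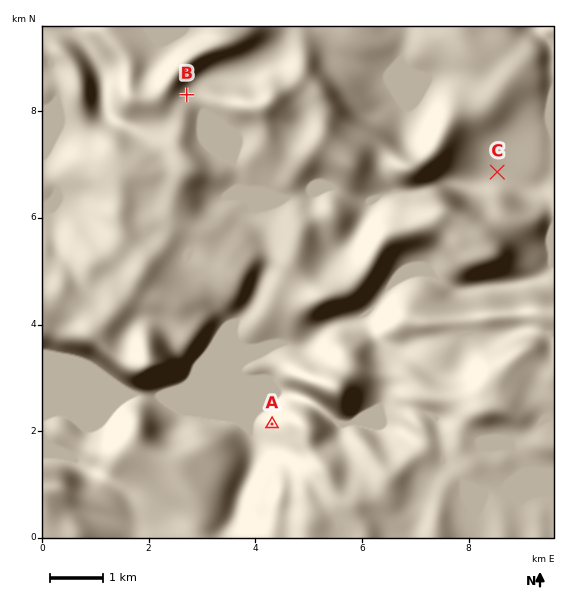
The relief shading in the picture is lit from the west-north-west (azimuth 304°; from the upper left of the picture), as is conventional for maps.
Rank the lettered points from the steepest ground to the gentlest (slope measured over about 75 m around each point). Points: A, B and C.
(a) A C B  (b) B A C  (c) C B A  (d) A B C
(d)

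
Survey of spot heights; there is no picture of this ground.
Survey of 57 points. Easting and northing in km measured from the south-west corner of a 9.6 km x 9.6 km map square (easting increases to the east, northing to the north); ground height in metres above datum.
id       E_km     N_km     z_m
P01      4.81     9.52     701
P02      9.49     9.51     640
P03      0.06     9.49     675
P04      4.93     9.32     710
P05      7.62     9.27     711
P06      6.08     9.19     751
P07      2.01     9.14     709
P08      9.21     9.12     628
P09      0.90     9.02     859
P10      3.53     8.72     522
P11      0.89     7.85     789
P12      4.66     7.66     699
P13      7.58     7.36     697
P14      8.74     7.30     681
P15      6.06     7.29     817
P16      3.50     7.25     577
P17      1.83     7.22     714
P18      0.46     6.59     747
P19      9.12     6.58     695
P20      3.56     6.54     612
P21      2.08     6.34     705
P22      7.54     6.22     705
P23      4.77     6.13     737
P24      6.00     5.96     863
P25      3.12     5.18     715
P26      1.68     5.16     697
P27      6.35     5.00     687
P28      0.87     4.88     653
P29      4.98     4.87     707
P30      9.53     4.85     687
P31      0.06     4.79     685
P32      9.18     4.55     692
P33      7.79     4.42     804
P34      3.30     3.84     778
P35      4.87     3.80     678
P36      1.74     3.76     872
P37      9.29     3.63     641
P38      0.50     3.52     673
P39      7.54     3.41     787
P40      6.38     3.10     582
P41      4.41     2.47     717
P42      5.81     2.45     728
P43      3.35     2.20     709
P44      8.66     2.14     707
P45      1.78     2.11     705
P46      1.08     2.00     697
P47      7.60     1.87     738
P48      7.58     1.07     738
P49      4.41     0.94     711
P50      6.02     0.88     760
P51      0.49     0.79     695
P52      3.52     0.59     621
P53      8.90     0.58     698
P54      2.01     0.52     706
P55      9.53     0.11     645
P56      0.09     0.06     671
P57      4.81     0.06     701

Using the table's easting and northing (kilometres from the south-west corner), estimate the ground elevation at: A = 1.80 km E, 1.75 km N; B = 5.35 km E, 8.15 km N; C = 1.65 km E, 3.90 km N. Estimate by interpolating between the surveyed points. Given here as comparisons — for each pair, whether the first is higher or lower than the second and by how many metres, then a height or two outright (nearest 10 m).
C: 150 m higher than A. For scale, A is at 700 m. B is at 740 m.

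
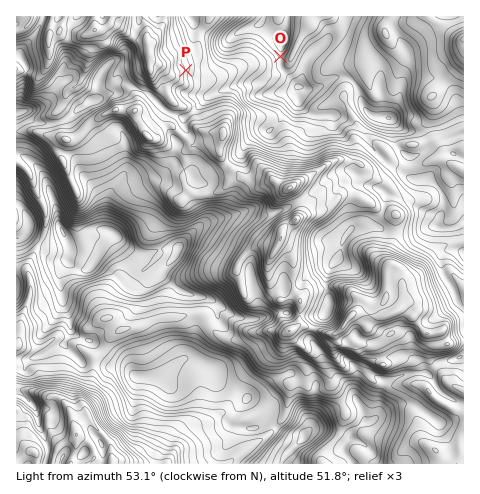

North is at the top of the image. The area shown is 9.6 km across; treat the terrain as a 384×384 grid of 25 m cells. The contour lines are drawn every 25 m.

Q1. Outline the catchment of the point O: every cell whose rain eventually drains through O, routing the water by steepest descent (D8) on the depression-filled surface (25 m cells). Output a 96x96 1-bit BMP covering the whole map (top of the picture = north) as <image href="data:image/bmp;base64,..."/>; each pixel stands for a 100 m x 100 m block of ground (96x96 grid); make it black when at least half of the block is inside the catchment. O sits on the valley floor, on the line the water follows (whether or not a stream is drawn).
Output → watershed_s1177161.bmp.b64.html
<image width="96" height="96" href="data:image/bmp;base64,Qk2+BAAAAAAAAD4AAAAoAAAAYAAAAGAAAAABAAEAAAAAAIAEAAATCwAAEwsAAAIAAAAAAAAA////AAAAAAAAAAAAAAAAAAAAAAAAAAAAAAAAAAAAAAAAAAAAAAAAAAAAAAAAAAAAAAAAAAAAAAAAAAAAAAAAAAAAAAAAAAAAAAAAAAAAAAAAAAAAAAAAAAAAAAAAAAAAAAAAAAAAAAAAAAAAAAAAAAAAAAAAAAAAAAAAAAAAAAAAAAAAAAAAAAAAAAAAAAAAAAAAAAAAAAAAAAAAAAAAAAAAAAAAAAAAAAAAAAAAAAAAAAAAAAAAAAAAAAAAAAAAAAAAAAAAAAAAAAAAAAAAAAAAAAAAAAAAAAAAAAAAAAAAAAAAAAAAAAAAAAAAAAAAAAAAAAAAAAAAAAAAAAAAAAAAAAAAAAAAAAAAAAAAAAAAAAAAAAAAAAAAAAAAAAAAAAAAAAAAAAAAAAAAAAAAAAAAAAAAAAAAAAAAAAAAAAAAAAAAAAAAAAAAAAAAAAAAAAAAAAAAAAAAAAAAAAAAAAAAAAAAAAAAAAAAAAAAAAAAAAAAAAAAAAAAAAAAAAAAAAAAAAAAAAAAAAAAAAAAAAAAAAAAAAAAAAAAAAAAAAAAAAAAAAAAAAAAAAAAAAAAAAAAAAAAAAAAAAAAAAAAAAAAAAAAAAAAAAAAAAAAAAAAAAAAAAAAAAAAAAAAAAAAAAAAAAAAAAAAAAAAAAAAAAAAAAAAAAAAAAAAAAAAAAAAAAAAAAAAAAAAAAAAAAAAAAAAAAAAAAAAAAAAAAAAAAAAAAAAAAAAAAAAAAAAAAAAAAAAAAAAAAAAAAAAAAAAAAAAAAAAAAAAAAAAAAAAAAAAAAAAAAAAAAAAAAAAAAAAAAAAAAAAAAAAAAAAAAAAAAAAAAAAAAAAAAAAAAAAAAAAAAAAAAAAAAAAAAAAAAAAAAAAAAAAAAAAAAAAAAAAAAAAAAAAAAAAAAAAAAAAAAAAAAAAAAAAAAAAAAAAAAAAAAAAAAAAAAAAAAAAAAAAAAAAYAAAAAAAAAAAAAAA+AAAAAAAAAAAAAD//gAAAAAAAAAAAAH//wAeAAAAAAAAAAP//8A/CAAAAAAAAAf//+B/fwAAAAAAAA///////+AAAAAAAA///////+AAAAAAAA///////+AAAAAAAg///////8AAAAAEB////////8AAAAAOD////////4AAAAAeP////////4AAAAAf/////////4AAAAA//////////4AAAAA//////////4AAAAB//////////4AAAAA//////////4AAAAA//////////4AAAAA//////////4AAAAAf/////////8AAAAAf/////////+AAAAAf//////////AAAAAf//////////gAAAAPgAf///////wAAAAHAAH///////4AAAAGAAB///////8AAAAAAAAD//////8AAAAAAAAAH/////8AAAAAAAAAD/////8AAAAAAAAAD/////8AAAAAAAAAB/////8AAAAAAAAAB/////wAAAAAAAAAA/wB//gAAAAAAAAAAfwB//AAAAAAAAAAAfgA/8AAAAAAAAAAAfAAB4A="/>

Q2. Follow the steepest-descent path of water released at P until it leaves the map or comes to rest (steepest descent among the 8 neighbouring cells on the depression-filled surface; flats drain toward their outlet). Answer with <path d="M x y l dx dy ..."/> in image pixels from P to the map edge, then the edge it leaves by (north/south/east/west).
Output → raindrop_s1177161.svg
<path d="M186 70l3 3 17 0 16-17 3-10 12-13 9-5 12-3 6-8"/>
exit: north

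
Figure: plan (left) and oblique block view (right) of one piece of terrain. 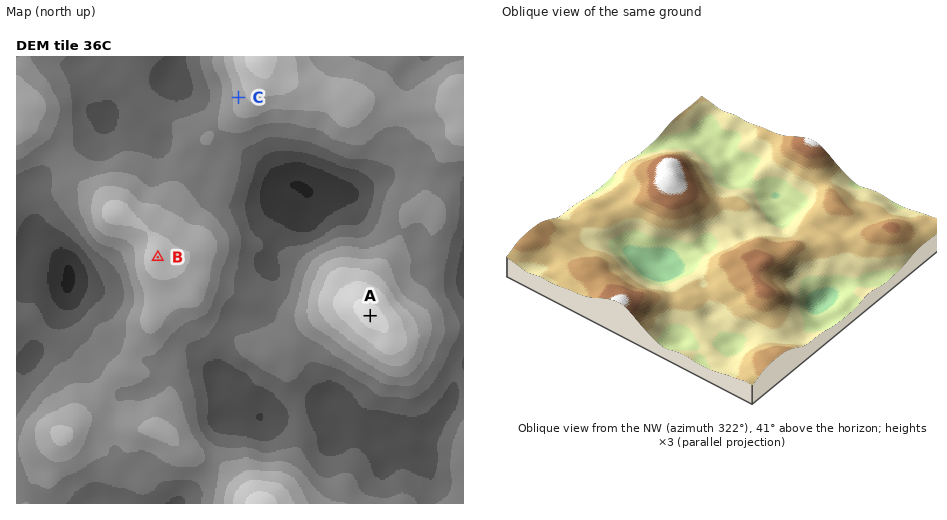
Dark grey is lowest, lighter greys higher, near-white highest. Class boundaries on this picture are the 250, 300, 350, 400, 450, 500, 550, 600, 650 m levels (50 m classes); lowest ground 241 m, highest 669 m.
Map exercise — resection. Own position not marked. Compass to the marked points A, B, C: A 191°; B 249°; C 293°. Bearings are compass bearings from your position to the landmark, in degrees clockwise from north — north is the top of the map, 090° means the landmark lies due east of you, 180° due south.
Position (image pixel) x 399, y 165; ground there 410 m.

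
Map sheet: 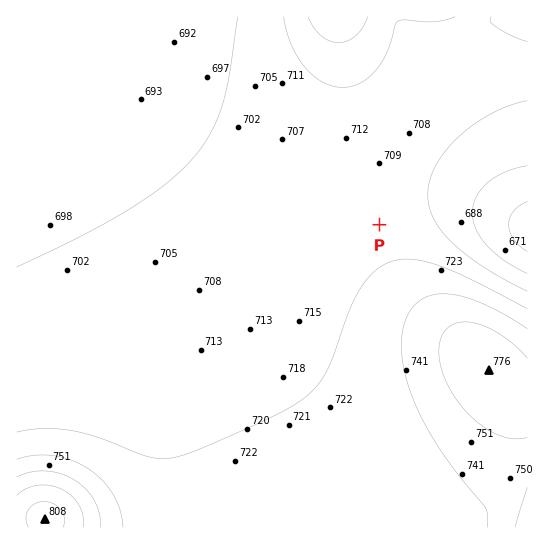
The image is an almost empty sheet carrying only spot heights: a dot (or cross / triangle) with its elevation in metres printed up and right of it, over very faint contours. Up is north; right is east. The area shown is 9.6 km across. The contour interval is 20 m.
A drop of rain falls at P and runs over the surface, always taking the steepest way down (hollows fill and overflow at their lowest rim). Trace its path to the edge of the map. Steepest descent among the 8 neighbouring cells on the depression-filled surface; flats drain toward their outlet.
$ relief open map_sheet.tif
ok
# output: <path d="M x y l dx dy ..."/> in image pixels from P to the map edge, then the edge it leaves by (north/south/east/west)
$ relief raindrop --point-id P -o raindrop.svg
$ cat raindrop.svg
<path d="M379 225l0-6 19-18 80 0 31 16 2 0 14 6 2 0"/>
exit: east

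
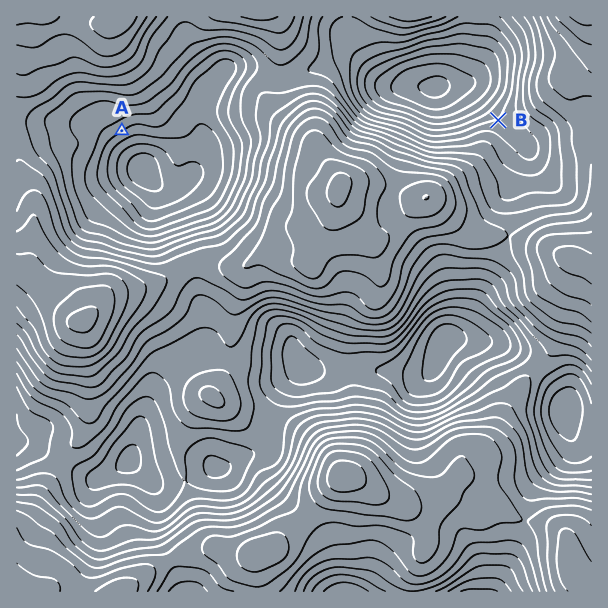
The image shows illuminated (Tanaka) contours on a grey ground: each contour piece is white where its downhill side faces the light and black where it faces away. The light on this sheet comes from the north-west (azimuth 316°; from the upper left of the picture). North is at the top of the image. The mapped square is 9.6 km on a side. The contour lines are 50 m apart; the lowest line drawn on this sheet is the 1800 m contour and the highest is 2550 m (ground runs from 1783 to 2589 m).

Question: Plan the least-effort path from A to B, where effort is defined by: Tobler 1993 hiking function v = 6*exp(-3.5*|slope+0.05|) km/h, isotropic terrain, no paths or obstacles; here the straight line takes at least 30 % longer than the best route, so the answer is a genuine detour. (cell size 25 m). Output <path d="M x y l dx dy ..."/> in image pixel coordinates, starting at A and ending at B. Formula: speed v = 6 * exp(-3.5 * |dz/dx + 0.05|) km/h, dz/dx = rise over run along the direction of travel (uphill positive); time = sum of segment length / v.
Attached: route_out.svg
<path d="M122 131l12-6 10 0 6 3 14 0 66-33 7-8 15-7 69 0 9 4 30 30 15 8 23 0 30 15 30 0 30-15 7 0 3-2"/>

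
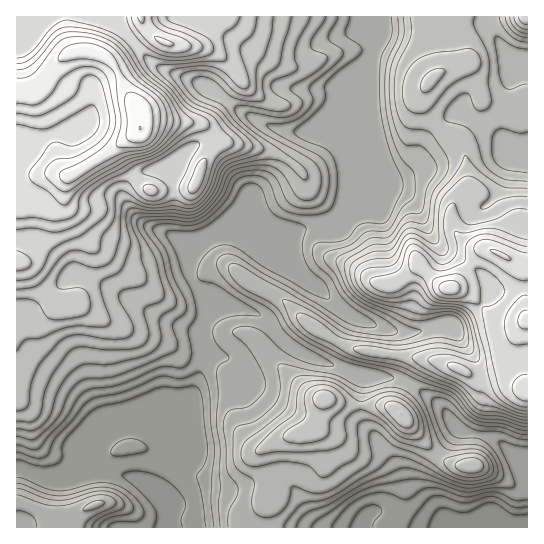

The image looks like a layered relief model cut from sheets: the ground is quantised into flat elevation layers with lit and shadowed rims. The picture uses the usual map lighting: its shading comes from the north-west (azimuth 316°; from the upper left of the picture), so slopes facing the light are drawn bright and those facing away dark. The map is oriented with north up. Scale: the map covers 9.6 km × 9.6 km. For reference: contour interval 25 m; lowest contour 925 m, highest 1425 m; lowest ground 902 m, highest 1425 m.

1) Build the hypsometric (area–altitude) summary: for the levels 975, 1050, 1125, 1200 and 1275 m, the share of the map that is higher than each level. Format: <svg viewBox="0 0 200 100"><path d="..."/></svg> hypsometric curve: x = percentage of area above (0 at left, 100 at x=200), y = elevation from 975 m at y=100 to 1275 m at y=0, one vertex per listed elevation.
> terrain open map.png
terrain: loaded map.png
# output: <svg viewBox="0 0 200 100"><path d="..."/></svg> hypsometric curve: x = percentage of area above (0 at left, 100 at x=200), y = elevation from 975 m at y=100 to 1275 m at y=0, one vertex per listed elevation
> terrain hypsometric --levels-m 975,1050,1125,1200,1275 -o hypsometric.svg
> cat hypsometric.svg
<svg viewBox="0 0 200 100"><path d="M184 100l-43-25-55-25-39-25-26-25"/></svg>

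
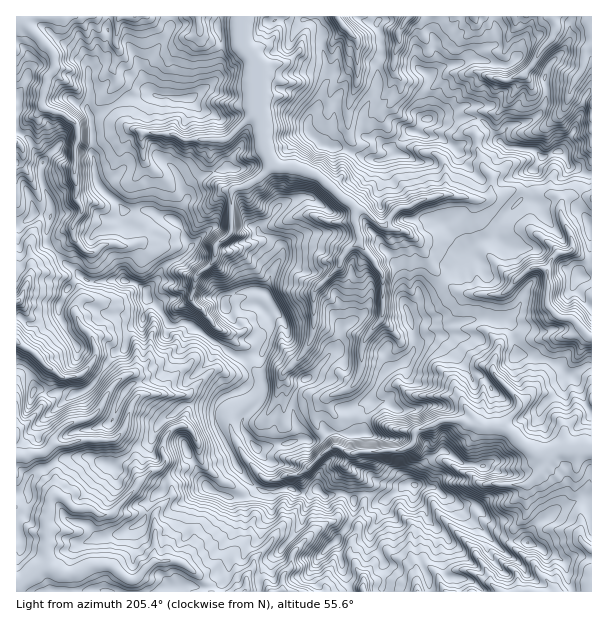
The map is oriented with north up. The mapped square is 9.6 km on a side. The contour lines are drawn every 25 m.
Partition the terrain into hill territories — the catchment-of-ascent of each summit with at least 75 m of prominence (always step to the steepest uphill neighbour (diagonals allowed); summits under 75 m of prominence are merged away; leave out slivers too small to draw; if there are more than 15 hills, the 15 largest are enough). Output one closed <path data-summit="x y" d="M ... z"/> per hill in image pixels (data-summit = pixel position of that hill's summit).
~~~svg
<path data-summit="414 485" d="M309 16l-293 1 1 575 191-1-2-7-8-9 9-4 12-9 11-3 10-13 0-18 4-13 0-18-7-9-13-6-20-17-5-10 0-9-6-14-11-7 6-15-1-14-16-2-31 2-1-16-4-6-3 0 4-5 2-15-4-12-6-4-18 0-8-2-9 2-13-12-4-11 0-9 5-6 7-4 3-8 0-34 11-8 29 0 10-4 8 6 19 0 6 7 4 14 10 7 7 1 17-14 4-13 15 2 23-8 10-7 5-9 21-10 18-4 19 8 27-2 6 22-14 9-6 10 0 5-24 22-3 6 1 30-2 15-8 14-21 21 0 3 7 8 16 9 5 0 7 4 8 0-8 10-4 11 2 6 17 21 5 0 12 7-6 12 21 16 3 8-11 37-12-8-7 0-12 5-30 27-11-10-10-4-9 12-10 9-3 10-6 9-3 15 348 0 0-393-7-2-16 0-5 4-4 6 0 9 10 16 2 17-3 4-11 1-8 8-4 9-18 0-22 22-8 3-33-1-12-5-14-13-18-31-6-6 17 1 18-8 22-22 1-11-20-5-13 0-17 5-13 7-14 4-10 14-6 0-14-12-9-2-13-11-27-24-20-7-22-2-4-4-9-27 0-15-3-9 0-43 28-6 13-11 2-12 8-15z"/><path data-summit="266 312" d="M308 214l-18 4-21 10-5 9-10 7-23 8-15-2-4 13-17 14-7-1-10-7-4-14-6-7-19 0-8-6-10 4-29 0-11 8 0 34-3 8-7 4-5 6 0 9 4 11 13 12 9-2 8 2 18 0 6 4 4 12-2 15-4 5 3 0 4 6 1 16 31-2 16 2 1 14-6 15 11 7 6 14 0 9 5 10 20 17 13 6 7 9 0 18-4 13 0 18-10 13-11 3-12 9-9 4 8 9 3 8 34 0 4-8 0-8 6-9 3-10 10-9 9-12 10 4 11 10 30-27 12-5 7 0 12 8 10-29 0-14-23-18 6-12-12-7-5 0-17-21-2-6 4-11 7-9-25-8-10-6-7-8 0-3 21-21 8-14 2-15-1-30 3-6 24-22 0-5 6-10 14-9-6-22-27 2z"/><path data-summit="428 119" d="M516 16l-205 0-1 8-8 15-2 12-13 11-28 6 0 43 3 9 0 15 9 27 4 4 22 2 20 7 27 24 13 11 9 2 14 12 6 0 10-14 14-4 13-7 17-5 13 0 20 5-1 11-22 22-10 6-24 2 23 36 20 16 39 3 8-3 22-22 18 0 4-9 8-8 11-1 3-4-2-17-10-16 0-15-6-6-21 0-11-4-10 0-24 9 4-10 0-13-8-8-8-21 2-9-3-4 0-6 6-15 16 1 13-13 10-20 0-4-4-2-11-19 3-18 8-11z"/><path data-summit="542 158" d="M524 74l-4 3-2 9-8 15-13 13-15-2-7 16 0 6 3 4-2 9 6 18 10 11 0 13-4 8 12-1 12-6 10 0 11 4 21 0 6 6 1 5 3-5 5-4 22 2 1-66-13 4-4-2-11-9-4-6 0-5 6-9 5-15-10-2-27 2z"/>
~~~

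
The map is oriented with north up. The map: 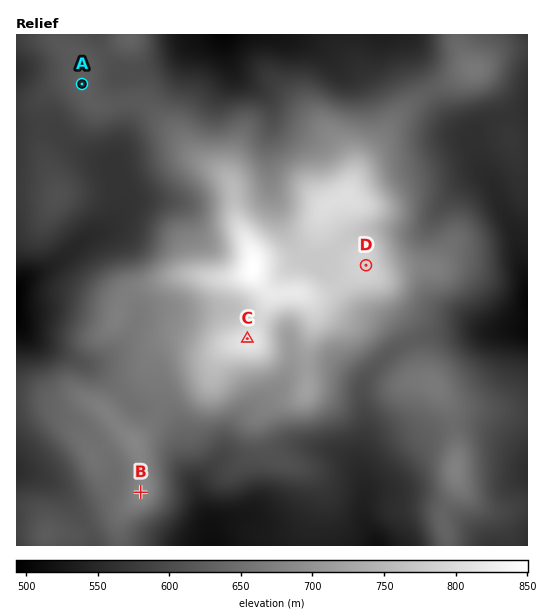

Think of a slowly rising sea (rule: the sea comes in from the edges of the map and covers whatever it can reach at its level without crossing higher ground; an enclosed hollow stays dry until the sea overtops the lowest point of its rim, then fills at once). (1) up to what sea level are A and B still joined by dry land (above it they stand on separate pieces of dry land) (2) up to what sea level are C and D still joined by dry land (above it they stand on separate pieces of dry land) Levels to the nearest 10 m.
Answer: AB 620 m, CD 780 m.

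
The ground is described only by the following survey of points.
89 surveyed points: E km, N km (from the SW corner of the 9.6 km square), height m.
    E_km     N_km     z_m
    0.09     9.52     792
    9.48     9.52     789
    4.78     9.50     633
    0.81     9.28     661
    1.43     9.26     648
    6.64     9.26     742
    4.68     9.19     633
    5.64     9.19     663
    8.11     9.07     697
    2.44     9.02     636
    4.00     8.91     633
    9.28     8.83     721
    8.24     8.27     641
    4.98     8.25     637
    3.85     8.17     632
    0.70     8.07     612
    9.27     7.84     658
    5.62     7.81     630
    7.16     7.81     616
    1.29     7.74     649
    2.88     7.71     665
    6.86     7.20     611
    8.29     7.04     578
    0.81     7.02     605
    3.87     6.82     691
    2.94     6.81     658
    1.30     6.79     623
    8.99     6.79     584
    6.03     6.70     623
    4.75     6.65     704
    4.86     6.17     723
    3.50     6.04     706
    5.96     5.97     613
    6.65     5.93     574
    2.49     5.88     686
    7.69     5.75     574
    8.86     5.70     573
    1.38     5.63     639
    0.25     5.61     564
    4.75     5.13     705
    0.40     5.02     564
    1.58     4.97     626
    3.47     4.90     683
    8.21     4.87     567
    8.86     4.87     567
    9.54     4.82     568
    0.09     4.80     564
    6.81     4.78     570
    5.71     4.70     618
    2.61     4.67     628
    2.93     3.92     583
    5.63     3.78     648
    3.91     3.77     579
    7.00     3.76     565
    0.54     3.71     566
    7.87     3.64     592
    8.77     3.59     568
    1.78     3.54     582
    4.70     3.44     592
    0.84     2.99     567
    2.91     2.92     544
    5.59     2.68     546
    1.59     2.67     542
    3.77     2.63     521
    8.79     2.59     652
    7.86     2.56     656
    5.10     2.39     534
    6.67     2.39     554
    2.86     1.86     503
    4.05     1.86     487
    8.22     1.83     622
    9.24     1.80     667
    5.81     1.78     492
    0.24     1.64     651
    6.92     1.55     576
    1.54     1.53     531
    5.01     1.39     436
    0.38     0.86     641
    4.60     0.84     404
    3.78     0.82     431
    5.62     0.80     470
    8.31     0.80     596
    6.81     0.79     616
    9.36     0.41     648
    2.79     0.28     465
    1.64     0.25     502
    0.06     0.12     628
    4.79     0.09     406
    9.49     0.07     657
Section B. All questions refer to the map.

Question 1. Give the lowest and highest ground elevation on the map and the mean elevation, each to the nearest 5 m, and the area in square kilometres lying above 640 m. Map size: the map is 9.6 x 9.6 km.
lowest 405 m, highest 795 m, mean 600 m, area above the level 26.3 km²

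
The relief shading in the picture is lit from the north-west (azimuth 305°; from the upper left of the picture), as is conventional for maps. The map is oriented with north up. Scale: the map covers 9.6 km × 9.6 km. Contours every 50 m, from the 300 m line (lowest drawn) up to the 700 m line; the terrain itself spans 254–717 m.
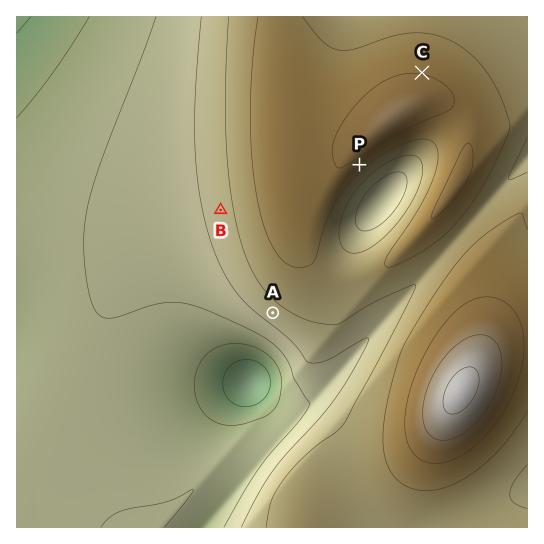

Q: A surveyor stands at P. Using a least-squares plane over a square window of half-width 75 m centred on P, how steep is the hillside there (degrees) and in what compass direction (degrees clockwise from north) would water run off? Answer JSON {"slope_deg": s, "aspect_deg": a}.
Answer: {"slope_deg": 13, "aspect_deg": 141}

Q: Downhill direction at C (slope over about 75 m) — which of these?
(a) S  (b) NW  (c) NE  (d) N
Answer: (d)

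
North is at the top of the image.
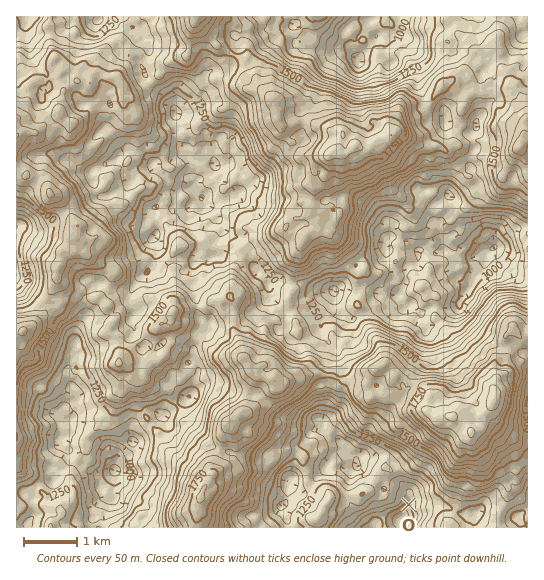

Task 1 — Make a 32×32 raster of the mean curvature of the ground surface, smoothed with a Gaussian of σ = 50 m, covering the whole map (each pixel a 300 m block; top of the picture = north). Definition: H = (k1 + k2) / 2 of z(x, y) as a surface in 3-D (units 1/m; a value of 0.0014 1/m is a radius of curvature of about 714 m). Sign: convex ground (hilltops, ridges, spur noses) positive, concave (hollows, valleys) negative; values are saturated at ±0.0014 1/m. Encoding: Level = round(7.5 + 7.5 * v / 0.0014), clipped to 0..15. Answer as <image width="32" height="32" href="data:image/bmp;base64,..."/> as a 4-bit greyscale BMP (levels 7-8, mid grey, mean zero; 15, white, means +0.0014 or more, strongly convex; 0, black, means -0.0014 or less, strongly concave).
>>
<image width="32" height="32" href="data:image/bmp;base64,Qk12AgAAAAAAAHYAAAAoAAAAIAAAACAAAAABAAQAAAAAAAACAAATCwAAEwsAABAAAAAAAAAAAAAAABEREQAiIiIAMzMzAERERABVVVUAZmZmAHd3dwCIiIgAmZmZAKqqqgC7u7sAzMzMAN3d3QDu7u4A////AEO2WX1KvaIoaP51MgjJKIKYvVMJWL91twdubZwoVUKoCD5mV3aPynVDj36YBKiWesdKZAY1m/rJMpJBuoV7fEp1hNQ5q3mFUrm3YTFVbqlZxxbUkIZpmshmhwdpiYn4e2dzq4bCg9+ZdgGMemnqm5diJWaVMlW7+FUjS5a/nX3HV4RK2roQY0X7d42YPdVd5yZVeYqitEXq3cyKq6dkjdyOYlv3vUPe27S1ae6VaHmXtnB3lkZ3eshCZILMgVWIh/6AnJP8oipWPVlV0oKVePt5qSqhbrWJN3h3WVQ0gFjrO4ibR62WvtN8UFpEXNUaxgb2A9I3ZZ9hRlI7t211NUGa9cimaVQ3NK54eXpYenV2t7ualinneHdvmbomUzlRBkRunoMquWaL+KvGJJmJc1cmS5hWV0ZboriZ50K3iYVGf/tDu0eRczV4g4Q5uWLKmMnJLVjXNqlRm8lohgNGhvfIYzWYG4o2RWdoqnqmiDmWIja5KHgmZk2Kr7zZWdxVn71tV2ioh1FqxBjIj9hZRm2WrrSeokjFq9erts50GRa8kdNGq3A1pjzXapaLyEmlWYZo1Nh2SWzcuplkWbT4h7p4mZnjiYZFmqlzYHCWvKS1lve4SVr0mMdhc1C1cZOGiUZ2SsRFl7KkdYZaNTXYm7A6qSGWhb54tYKZNXp7iGap"/>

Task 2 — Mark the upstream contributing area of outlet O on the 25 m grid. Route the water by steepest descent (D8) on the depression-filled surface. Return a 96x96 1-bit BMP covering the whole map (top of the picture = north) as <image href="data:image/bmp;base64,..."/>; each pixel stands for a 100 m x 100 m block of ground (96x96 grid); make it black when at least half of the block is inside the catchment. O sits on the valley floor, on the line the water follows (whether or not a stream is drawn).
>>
<image width="96" height="96" href="data:image/bmp;base64,Qk2+BAAAAAAAAD4AAAAoAAAAYAAAAGAAAAABAAEAAAAAAIAEAAATCwAAEwsAAAIAAAAAAAAA////AAAAAAAAAAAAAAAAAAAAAAAAAAAAAAAAAAAAAAAAAAAAAAAAAAAAAAAAAAAAAAAAAAAAAAAAAAAAAAAAAAAAAAAAAAAAAAAAAAB8AAAAAAAAAAAAH5v+AAAAAAAAAAAA////AAAAAAAAAAAB////gAAAAAAAAAAB////wAAAAAAAAAAD////wAAAAAAAAAAD////wAAAAAAAAAAD////4AAAAAAAAAAH////4AAAAAAAAAH/////4AAAAAAAAAP/////4AAAAAAAAAf/////8AAAAAAAAA//////+AAAAAAAAH//////+AAAAAAAAH//////+AAAAAAAAH//////4AAAAAAAAD/////8AAAAAAAAAA/////4AAAAAAAAAAf////8AAAAAAAAAAP////8AAAAAAAAAAH////4AAAAAAAAAAD////wAAAAAAAAAADf/7/AAAAAAAAAAAAD8B8AAAAAAAAAAAAAAB4AAAAAAAAAAAAAAAAAAAAAAAAAAAAAAAAAAAAAAAAAAAAAAAAAAAAAAAAAAAAAAAAAAAAAAAAAAAAAAAAAAAAAAAAAAAAAAAAAAAAAAAAAAAAAAAAAAAAAAAAAAAAAAAAAAAAAAAAAAAAAAAAAAAAAAAAAAAAAAAAAAAAAAAAAAAAAAAAAAAAAAAAAAAAAAAAAAAAAAAAAAAAAAAAAAAAAAAAAAAAAAAAAAAAAAAAAAAAAAAAAAAAAAAAAAAAAAAAAAAAAAAAAAAAAAAAAAAAAAAAAAAAAAAAAAAAAAAAAAAAAAAAAAAAAAAAAAAAAAAAAAAAAAAAAAAAAAAAAAAAAAAAAAAAAAAAAAAAAAAAAAAAAAAAAAAAAAAAAAAAAAAAAAAAAAAAAAAAAAAAAAAAAAAAAAAAAAAAAAAAAAAAAAAAAAAAAAAAAAAAAAAAAAAAAAAAAAAAAAAAAAAAAAAAAAAAAAAAAAAAAAAAAAAAAAAAAAAAAAAAAAAAAAAAAAAAAAAAAAAAAAAAAAAAAAAAAAAAAAAAAAAAAAAAAAAAAAAAAAAAAAAAAAAAAAAAAAAAAAAAAAAAAAAAAAAAAAAAAAAAAAAAAAAAAAAAAAAAAAAAAAAAAAAAAAAAAAAAAAAAAAAAAAAAAAAAAAAAAAAAAAAAAAAAAAAAAAAAAAAAAAAAAAAAAAAAAAAAAAAAAAAAAAAAAAAAAAAAAAAAAAAAAAAAAAAAAAAAAAAAAAAAAAAAAAAAAAAAAAAAAAAAAAAAAAAAAAAAAAAAAAAAAAAAAAAAAAAAAAAAAAAAAAAAAAAAAAAAAAAAAAAAAAAAAAAAAAAAAAAAAAAAAAAAAAAAAAAAAAAAAAAAAAAAAAAAAAAAAAAAAAAAAAAAAAAAAAAAAAAAAAAAAAAAAAAAAAAAAAAAAAAAAAAAAAAAAAAAAAAAAAAAAAAAAAAAAAAAAAAAAAAAAAAAAAAAAAAAAAAAAAAAAAAAAAAAAAAAAAAAAAAAAAAAAAAAAAAAAAAAAAAAAAAAAAAAAAAAAAAAAAAAAAAAAAAAAAAAAAAA="/>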